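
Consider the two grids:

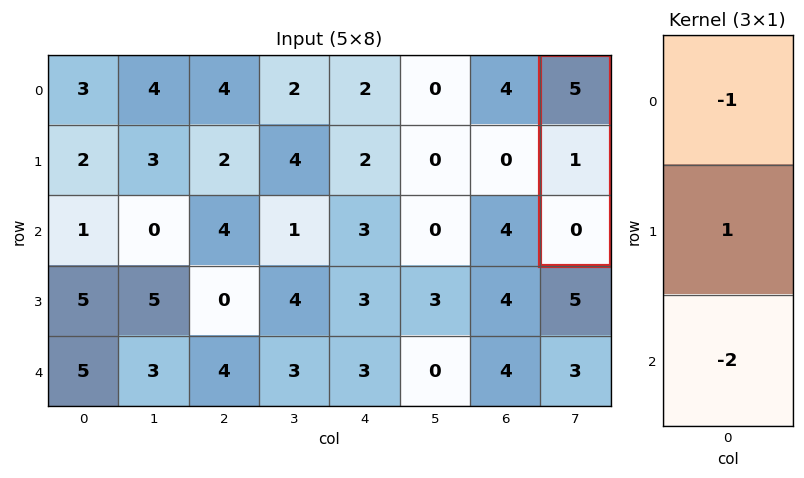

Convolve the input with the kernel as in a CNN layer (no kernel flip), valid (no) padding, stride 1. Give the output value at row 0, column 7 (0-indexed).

The receptive field on the input at this output position is [5 / 1 / 0]. Elementwise product with the kernel and sum: 5·-1 + 1·1 + 0·-2.

-4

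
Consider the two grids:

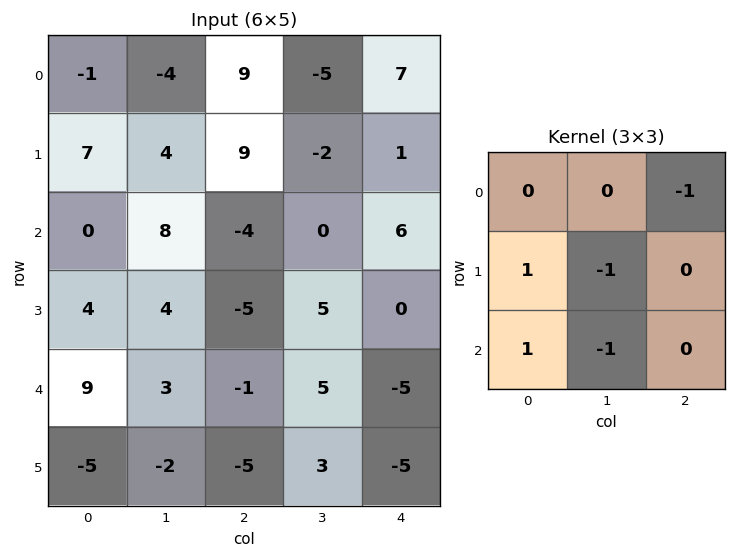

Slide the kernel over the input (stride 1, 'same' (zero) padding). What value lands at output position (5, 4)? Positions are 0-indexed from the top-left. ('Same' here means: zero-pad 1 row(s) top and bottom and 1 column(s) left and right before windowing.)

8

The receptive field on the zero-padded input at this output position is [5 -5 0 / 3 -5 0 / 0 0 0]. Elementwise product with the kernel and sum: 0·-1 + 3·1 + -5·-1 + 0·1 + 0·-1.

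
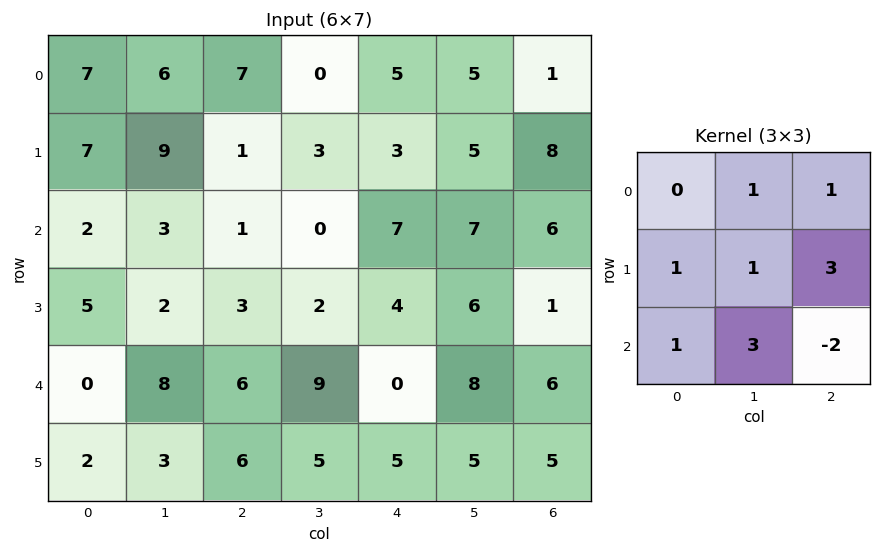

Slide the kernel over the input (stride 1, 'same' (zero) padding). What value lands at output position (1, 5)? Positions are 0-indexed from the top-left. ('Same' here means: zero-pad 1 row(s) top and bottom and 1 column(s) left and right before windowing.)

54

The receptive field on the zero-padded input at this output position is [5 5 1 / 3 5 8 / 7 7 6]. Elementwise product with the kernel and sum: 5·1 + 1·1 + 3·1 + 5·1 + 8·3 + 7·1 + 7·3 + 6·-2.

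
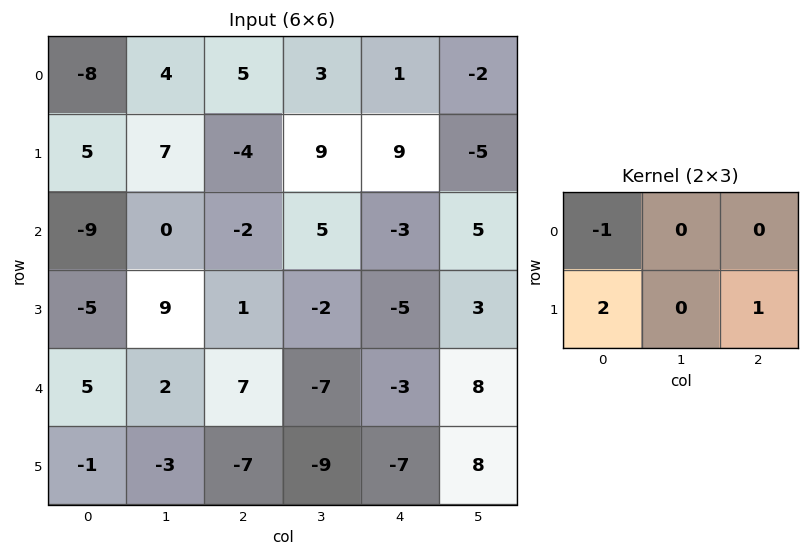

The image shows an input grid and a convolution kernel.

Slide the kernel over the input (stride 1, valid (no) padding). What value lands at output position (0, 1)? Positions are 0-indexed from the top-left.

The receptive field on the input at this output position is [4 5 3 / 7 -4 9]. Elementwise product with the kernel and sum: 4·-1 + 7·2 + 9·1.

19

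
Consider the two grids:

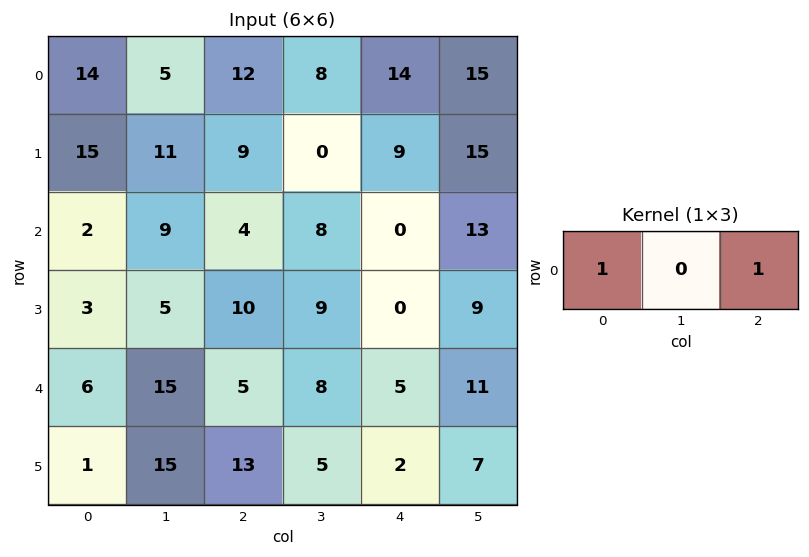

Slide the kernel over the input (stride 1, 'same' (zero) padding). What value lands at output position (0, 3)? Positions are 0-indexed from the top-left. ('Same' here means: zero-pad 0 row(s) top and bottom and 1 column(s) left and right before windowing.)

The receptive field on the zero-padded input at this output position is [12 8 14]. Elementwise product with the kernel and sum: 12·1 + 14·1.

26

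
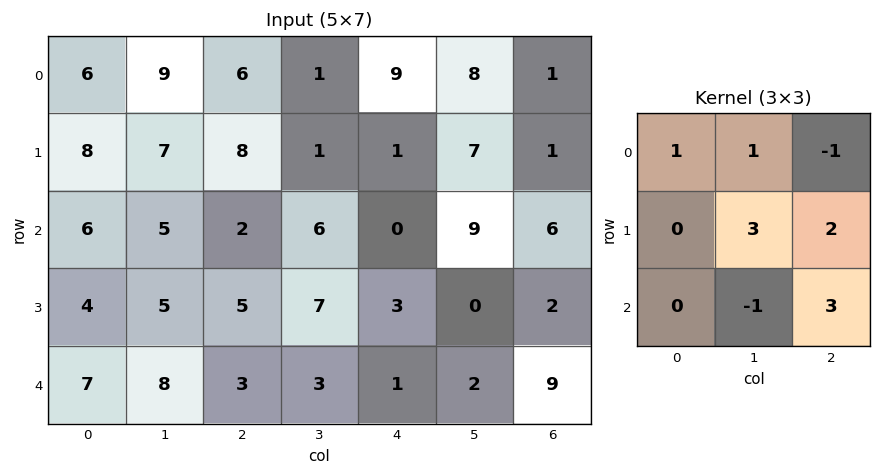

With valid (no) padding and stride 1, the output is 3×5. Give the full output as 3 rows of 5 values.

47 56 -3 46 48
36 48 28 10 52
35 36 35 11 32

Output[0,0]: The receptive field on the input at this output position is [6 9 6 / 8 7 8 / 6 5 2]. Elementwise product with the kernel and sum: 6·1 + 9·1 + 6·-1 + 7·3 + 8·2 + 5·-1 + 2·3.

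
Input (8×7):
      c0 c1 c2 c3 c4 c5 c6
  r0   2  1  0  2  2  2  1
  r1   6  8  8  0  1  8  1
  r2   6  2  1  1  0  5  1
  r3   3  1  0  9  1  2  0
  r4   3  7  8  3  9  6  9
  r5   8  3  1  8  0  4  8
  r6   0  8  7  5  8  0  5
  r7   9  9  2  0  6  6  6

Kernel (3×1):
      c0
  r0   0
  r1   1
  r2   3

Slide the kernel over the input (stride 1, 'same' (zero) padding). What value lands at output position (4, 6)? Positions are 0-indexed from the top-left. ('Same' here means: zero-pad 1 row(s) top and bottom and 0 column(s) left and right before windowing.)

The receptive field on the zero-padded input at this output position is [0 / 9 / 8]. Elementwise product with the kernel and sum: 9·1 + 8·3.

33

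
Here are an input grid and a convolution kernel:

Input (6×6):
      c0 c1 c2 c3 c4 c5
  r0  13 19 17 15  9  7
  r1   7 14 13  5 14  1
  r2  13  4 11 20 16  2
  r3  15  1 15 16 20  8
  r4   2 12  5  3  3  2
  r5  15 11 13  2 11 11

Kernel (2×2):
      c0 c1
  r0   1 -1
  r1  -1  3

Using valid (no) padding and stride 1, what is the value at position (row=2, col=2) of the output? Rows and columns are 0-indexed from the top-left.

24

The receptive field on the input at this output position is [11 20 / 15 16]. Elementwise product with the kernel and sum: 11·1 + 20·-1 + 15·-1 + 16·3.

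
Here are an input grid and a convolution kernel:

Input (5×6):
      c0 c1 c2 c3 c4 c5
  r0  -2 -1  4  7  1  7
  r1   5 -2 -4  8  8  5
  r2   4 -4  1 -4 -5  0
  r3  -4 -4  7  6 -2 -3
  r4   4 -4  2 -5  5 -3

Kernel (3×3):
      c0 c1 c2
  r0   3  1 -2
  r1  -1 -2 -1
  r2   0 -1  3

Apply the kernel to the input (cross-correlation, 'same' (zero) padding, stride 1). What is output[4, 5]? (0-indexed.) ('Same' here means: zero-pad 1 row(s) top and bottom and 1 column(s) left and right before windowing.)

The receptive field on the zero-padded input at this output position is [-2 -3 0 / 5 -3 0 / 0 0 0]. Elementwise product with the kernel and sum: -2·3 + -3·1 + 0·-2 + 5·-1 + -3·-2 + 0·-1 + 0·-1 + 0·3.

-8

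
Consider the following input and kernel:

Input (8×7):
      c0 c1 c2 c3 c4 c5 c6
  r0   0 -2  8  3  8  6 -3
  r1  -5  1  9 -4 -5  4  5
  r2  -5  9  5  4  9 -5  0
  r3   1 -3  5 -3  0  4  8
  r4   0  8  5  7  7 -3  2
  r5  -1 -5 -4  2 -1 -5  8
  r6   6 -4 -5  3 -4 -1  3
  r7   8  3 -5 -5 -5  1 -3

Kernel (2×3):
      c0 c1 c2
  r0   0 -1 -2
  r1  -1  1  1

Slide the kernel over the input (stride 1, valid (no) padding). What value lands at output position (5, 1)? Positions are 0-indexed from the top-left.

2

The receptive field on the input at this output position is [-5 -4 2 / -4 -5 3]. Elementwise product with the kernel and sum: -4·-1 + 2·-2 + -4·-1 + -5·1 + 3·1.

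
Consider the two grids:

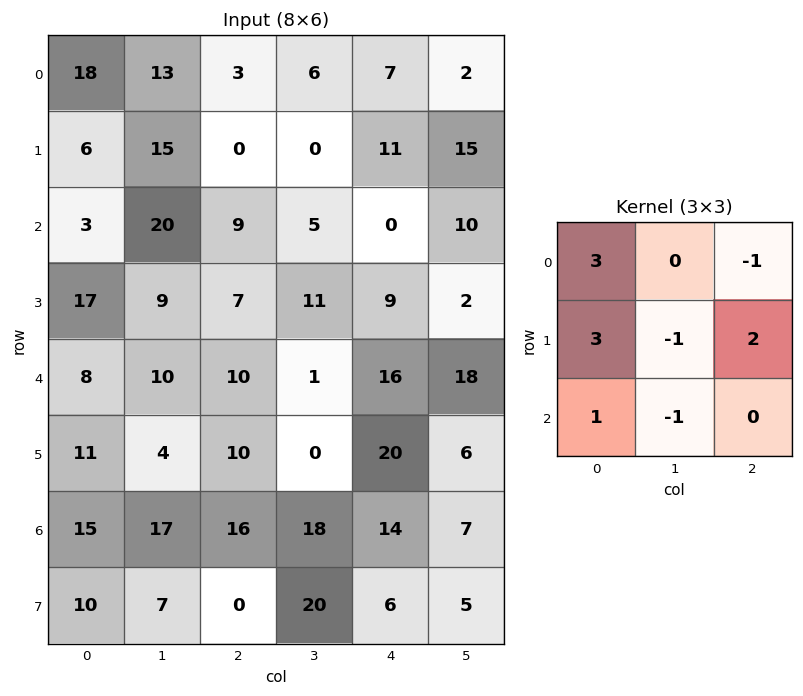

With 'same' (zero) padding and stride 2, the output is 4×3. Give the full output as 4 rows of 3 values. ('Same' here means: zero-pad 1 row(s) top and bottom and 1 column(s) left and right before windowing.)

2 63 4
5 108 22
-8 32 34
5 90 62

Output[0,0]: The receptive field on the zero-padded input at this output position is [0 0 0 / 0 18 13 / 0 6 15]. Elementwise product with the kernel and sum: 0·3 + 0·-1 + 0·3 + 18·-1 + 13·2 + 0·1 + 6·-1.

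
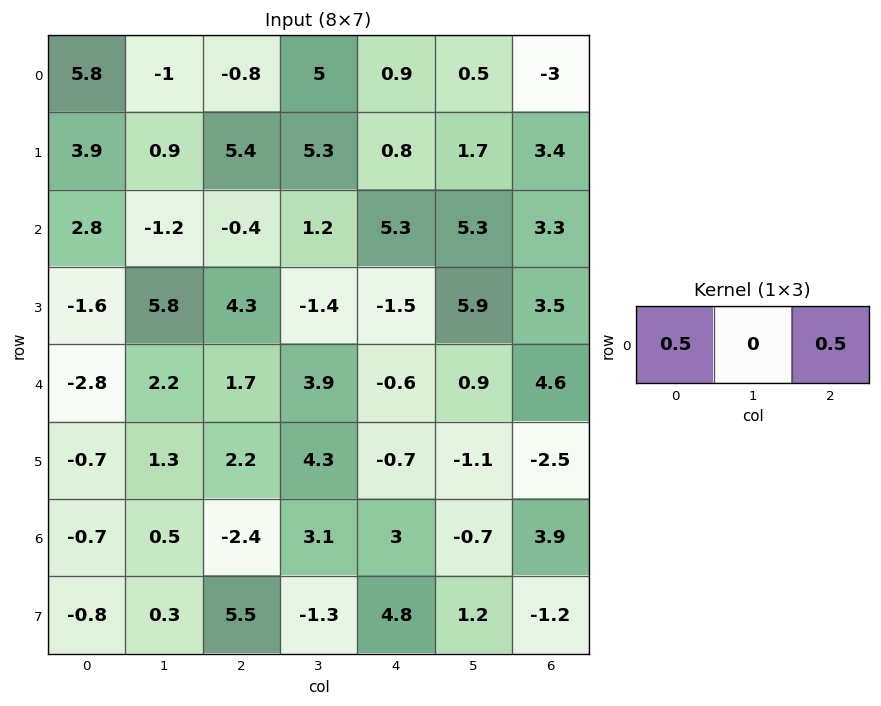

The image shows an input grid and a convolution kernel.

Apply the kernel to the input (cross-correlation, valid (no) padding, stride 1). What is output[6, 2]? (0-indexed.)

The receptive field on the input at this output position is [-2.4 3.1 3]. Elementwise product with the kernel and sum: -2.4·0.5 + 3·0.5.

0.3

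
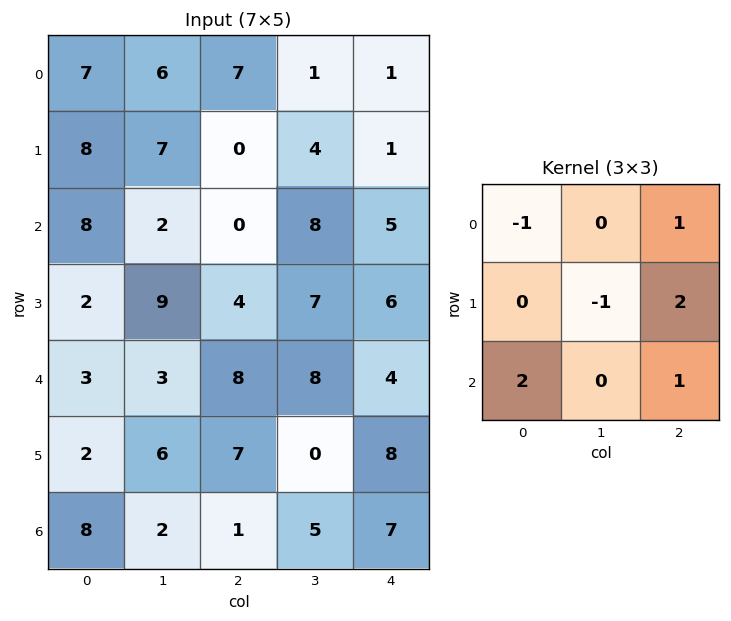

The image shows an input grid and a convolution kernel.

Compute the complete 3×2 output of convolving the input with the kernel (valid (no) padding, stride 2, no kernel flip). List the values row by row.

9 -3
5 30
30 21

Output[0,0]: The receptive field on the input at this output position is [7 6 7 / 8 7 0 / 8 2 0]. Elementwise product with the kernel and sum: 7·-1 + 7·1 + 7·-1 + 0·2 + 8·2 + 0·1.
Output[0,1]: The receptive field on the input at this output position is [7 1 1 / 0 4 1 / 0 8 5]. Elementwise product with the kernel and sum: 7·-1 + 1·1 + 4·-1 + 1·2 + 0·2 + 5·1.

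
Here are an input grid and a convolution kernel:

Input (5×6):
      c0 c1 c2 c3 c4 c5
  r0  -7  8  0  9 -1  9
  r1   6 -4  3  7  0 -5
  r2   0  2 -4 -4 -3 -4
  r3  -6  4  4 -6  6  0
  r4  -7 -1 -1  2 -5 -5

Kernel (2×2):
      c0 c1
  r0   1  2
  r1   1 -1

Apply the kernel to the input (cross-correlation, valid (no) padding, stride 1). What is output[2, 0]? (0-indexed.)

-6

The receptive field on the input at this output position is [0 2 / -6 4]. Elementwise product with the kernel and sum: 0·1 + 2·2 + -6·1 + 4·-1.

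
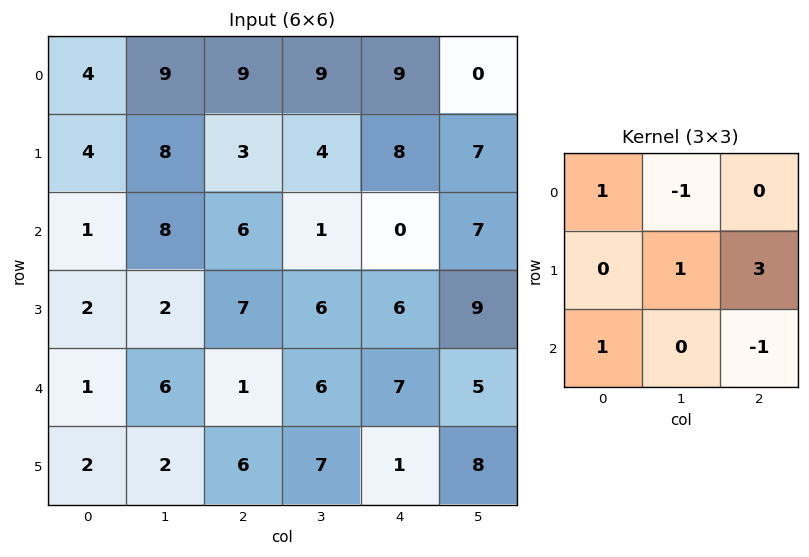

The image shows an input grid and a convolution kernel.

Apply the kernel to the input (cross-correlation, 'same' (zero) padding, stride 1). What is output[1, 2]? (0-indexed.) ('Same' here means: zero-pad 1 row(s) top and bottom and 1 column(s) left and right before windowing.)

The receptive field on the zero-padded input at this output position is [9 9 9 / 8 3 4 / 8 6 1]. Elementwise product with the kernel and sum: 9·1 + 9·-1 + 3·1 + 4·3 + 8·1 + 1·-1.

22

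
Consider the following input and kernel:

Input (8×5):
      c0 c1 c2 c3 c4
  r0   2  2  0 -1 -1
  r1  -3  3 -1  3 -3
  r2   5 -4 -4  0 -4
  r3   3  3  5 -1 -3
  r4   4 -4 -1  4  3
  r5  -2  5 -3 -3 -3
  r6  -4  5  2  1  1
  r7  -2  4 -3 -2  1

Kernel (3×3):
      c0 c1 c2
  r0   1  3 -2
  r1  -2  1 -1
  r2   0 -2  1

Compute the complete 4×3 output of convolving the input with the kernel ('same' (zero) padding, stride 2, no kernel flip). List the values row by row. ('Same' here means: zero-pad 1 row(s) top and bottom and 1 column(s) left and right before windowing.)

Output[0,0]: The receptive field on the zero-padded input at this output position is [0 0 0 / 0 2 2 / 0 -3 3]. Elementwise product with the kernel and sum: 0·1 + 0·3 + 0·-2 + 0·-2 + 2·1 + 2·-1 + -3·-2 + 3·1.

9 2 7
-9 -13 -4
20 26 -9
-17 -3 -15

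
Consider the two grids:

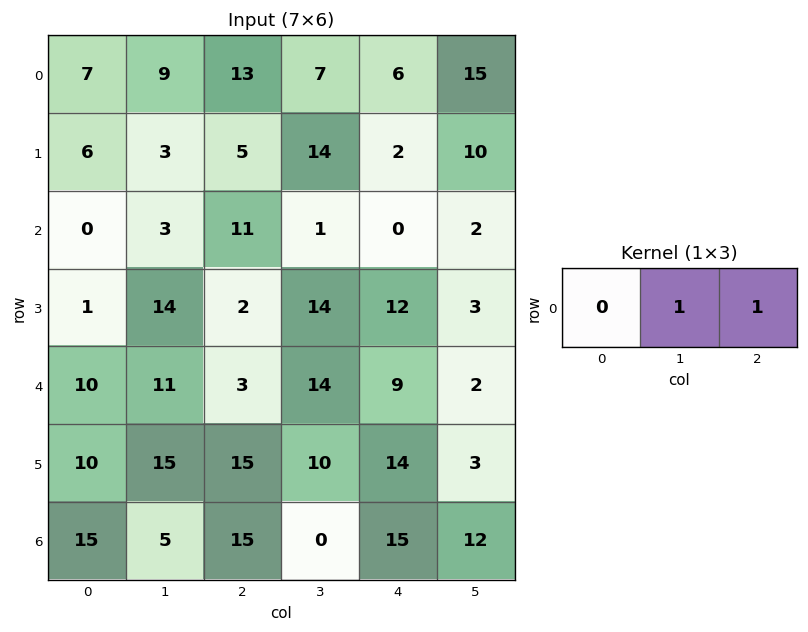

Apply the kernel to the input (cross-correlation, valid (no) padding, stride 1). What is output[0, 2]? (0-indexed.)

13

The receptive field on the input at this output position is [13 7 6]. Elementwise product with the kernel and sum: 7·1 + 6·1.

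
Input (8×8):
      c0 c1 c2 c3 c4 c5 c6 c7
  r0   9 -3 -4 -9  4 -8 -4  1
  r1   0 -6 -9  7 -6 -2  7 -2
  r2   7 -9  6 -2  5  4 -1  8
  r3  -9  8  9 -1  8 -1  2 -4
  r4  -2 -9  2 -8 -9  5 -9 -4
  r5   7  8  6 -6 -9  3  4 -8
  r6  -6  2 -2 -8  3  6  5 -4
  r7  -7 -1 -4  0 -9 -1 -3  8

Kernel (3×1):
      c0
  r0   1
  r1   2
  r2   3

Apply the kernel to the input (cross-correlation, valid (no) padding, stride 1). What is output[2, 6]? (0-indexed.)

The receptive field on the input at this output position is [-1 / 2 / -9]. Elementwise product with the kernel and sum: -1·1 + 2·2 + -9·3.

-24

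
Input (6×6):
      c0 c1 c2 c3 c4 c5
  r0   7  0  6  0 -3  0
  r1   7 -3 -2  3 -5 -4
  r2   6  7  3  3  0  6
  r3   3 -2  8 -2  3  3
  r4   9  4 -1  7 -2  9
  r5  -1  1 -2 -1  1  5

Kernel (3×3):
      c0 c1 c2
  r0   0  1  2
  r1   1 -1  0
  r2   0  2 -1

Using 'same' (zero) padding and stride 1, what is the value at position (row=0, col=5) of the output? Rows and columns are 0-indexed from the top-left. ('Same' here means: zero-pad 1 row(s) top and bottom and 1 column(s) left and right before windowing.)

-11

The receptive field on the zero-padded input at this output position is [0 0 0 / -3 0 0 / -5 -4 0]. Elementwise product with the kernel and sum: 0·1 + 0·2 + -3·1 + 0·-1 + -4·2 + 0·-1.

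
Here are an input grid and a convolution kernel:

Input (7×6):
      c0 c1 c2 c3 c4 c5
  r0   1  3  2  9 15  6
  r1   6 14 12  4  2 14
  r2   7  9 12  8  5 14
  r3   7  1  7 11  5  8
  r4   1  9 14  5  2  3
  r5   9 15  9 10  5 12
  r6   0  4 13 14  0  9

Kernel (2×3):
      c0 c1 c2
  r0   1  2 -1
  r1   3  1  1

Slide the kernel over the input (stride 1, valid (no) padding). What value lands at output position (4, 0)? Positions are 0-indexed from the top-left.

56

The receptive field on the input at this output position is [1 9 14 / 9 15 9]. Elementwise product with the kernel and sum: 1·1 + 9·2 + 14·-1 + 9·3 + 15·1 + 9·1.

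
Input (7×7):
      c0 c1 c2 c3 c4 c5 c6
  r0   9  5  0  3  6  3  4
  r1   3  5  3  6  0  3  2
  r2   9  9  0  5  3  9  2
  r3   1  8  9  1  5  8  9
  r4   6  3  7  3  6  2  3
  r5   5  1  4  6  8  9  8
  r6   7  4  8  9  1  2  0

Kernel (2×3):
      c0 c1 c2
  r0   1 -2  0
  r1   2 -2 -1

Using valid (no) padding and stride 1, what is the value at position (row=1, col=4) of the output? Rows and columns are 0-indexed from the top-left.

The receptive field on the input at this output position is [0 3 2 / 3 9 2]. Elementwise product with the kernel and sum: 0·1 + 3·-2 + 3·2 + 9·-2 + 2·-1.

-20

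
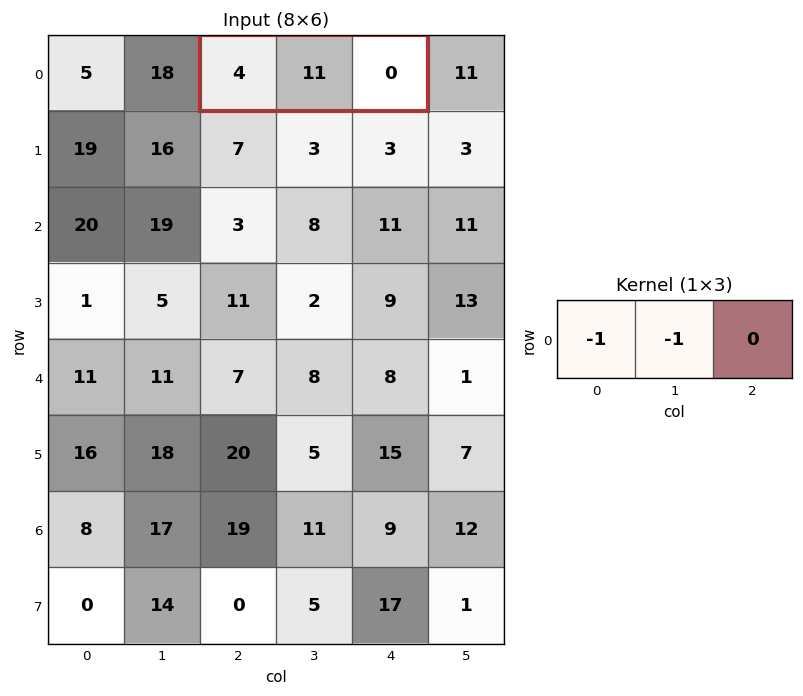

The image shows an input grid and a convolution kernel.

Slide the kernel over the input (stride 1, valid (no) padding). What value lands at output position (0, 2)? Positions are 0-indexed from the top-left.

-15

The receptive field on the input at this output position is [4 11 0]. Elementwise product with the kernel and sum: 4·-1 + 11·-1.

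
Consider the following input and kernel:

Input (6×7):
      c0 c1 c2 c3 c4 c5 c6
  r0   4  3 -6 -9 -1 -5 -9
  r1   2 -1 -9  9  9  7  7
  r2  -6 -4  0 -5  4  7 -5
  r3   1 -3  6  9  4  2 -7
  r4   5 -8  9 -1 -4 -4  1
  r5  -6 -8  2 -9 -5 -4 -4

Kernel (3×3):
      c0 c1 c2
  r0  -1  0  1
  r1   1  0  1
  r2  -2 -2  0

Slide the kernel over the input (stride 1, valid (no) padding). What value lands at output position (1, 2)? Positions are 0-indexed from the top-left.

The receptive field on the input at this output position is [-9 9 9 / 0 -5 4 / 6 9 4]. Elementwise product with the kernel and sum: -9·-1 + 9·1 + 0·1 + 4·1 + 6·-2 + 9·-2.

-8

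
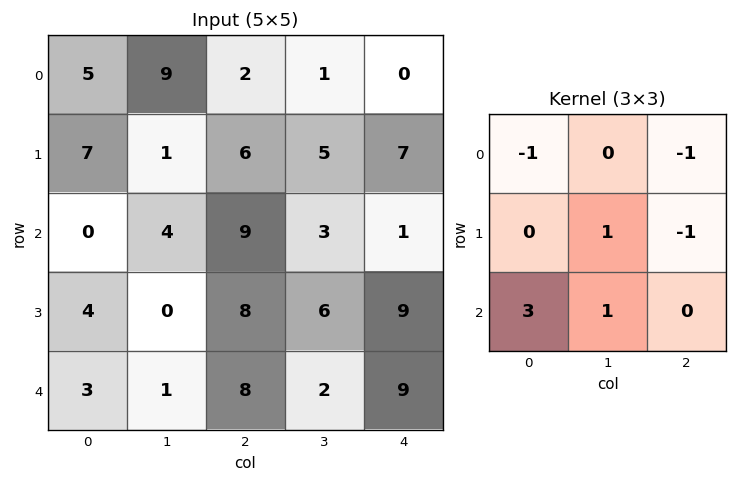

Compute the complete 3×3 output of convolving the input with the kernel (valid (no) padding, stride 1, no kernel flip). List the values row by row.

-8 12 26
-6 8 19
-7 6 13

Output[0,0]: The receptive field on the input at this output position is [5 9 2 / 7 1 6 / 0 4 9]. Elementwise product with the kernel and sum: 5·-1 + 2·-1 + 1·1 + 6·-1 + 0·3 + 4·1.
Output[0,1]: The receptive field on the input at this output position is [9 2 1 / 1 6 5 / 4 9 3]. Elementwise product with the kernel and sum: 9·-1 + 1·-1 + 6·1 + 5·-1 + 4·3 + 9·1.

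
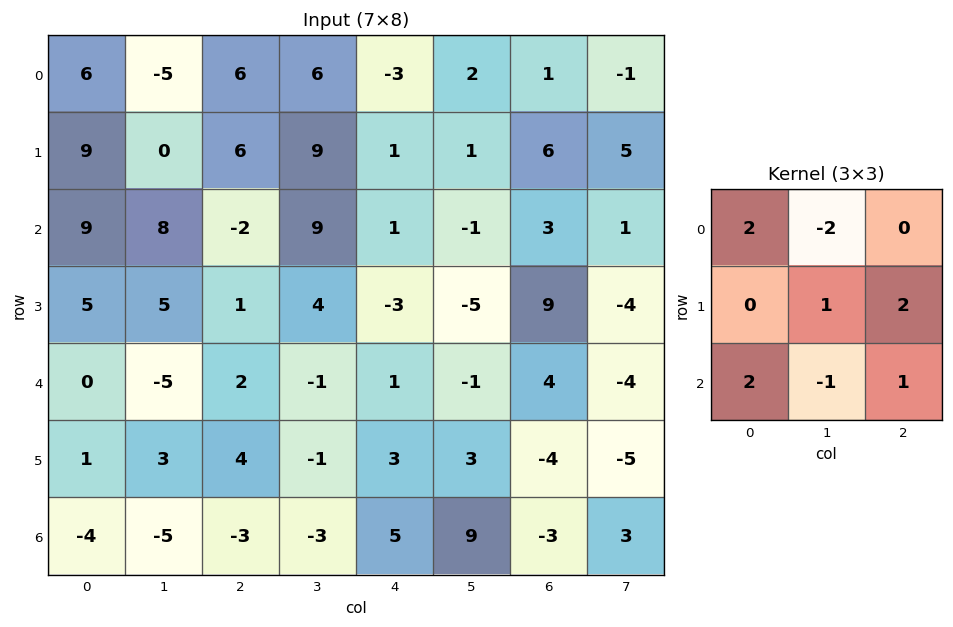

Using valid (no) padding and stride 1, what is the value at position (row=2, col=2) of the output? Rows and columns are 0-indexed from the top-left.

-18

The receptive field on the input at this output position is [-2 9 1 / 1 4 -3 / 2 -1 1]. Elementwise product with the kernel and sum: -2·2 + 9·-2 + 4·1 + -3·2 + 2·2 + -1·-1 + 1·1.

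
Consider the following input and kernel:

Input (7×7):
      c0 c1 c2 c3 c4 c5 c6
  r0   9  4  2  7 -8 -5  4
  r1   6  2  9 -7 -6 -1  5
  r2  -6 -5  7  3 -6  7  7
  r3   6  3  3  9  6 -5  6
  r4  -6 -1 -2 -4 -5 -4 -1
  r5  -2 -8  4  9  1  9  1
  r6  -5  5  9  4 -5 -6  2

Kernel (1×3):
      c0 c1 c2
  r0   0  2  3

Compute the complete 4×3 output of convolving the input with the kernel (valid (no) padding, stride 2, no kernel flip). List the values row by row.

Output[0,0]: The receptive field on the input at this output position is [9 4 2]. Elementwise product with the kernel and sum: 4·2 + 2·3.
Output[0,1]: The receptive field on the input at this output position is [2 7 -8]. Elementwise product with the kernel and sum: 7·2 + -8·3.

14 -10 2
11 -12 35
-8 -23 -11
37 -7 -6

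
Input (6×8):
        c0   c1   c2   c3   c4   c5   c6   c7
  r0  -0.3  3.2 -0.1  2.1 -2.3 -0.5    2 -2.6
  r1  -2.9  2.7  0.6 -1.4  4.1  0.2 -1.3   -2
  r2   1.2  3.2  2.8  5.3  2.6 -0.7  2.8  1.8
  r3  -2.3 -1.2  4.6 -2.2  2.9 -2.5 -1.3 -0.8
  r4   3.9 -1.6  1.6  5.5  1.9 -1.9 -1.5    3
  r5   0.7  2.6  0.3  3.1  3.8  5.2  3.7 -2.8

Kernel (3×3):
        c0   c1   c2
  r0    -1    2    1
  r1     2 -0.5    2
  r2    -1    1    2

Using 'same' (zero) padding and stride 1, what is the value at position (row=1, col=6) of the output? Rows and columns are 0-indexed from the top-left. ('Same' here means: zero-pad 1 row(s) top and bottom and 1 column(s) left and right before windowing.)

The receptive field on the zero-padded input at this output position is [-0.5 2 -2.6 / 0.2 -1.3 -2 / -0.7 2.8 1.8]. Elementwise product with the kernel and sum: -0.5·-1 + 2·2 + -2.6·1 + 0.2·2 + -1.3·-0.5 + -2·2 + -0.7·-1 + 2.8·1 + 1.8·2.

6.05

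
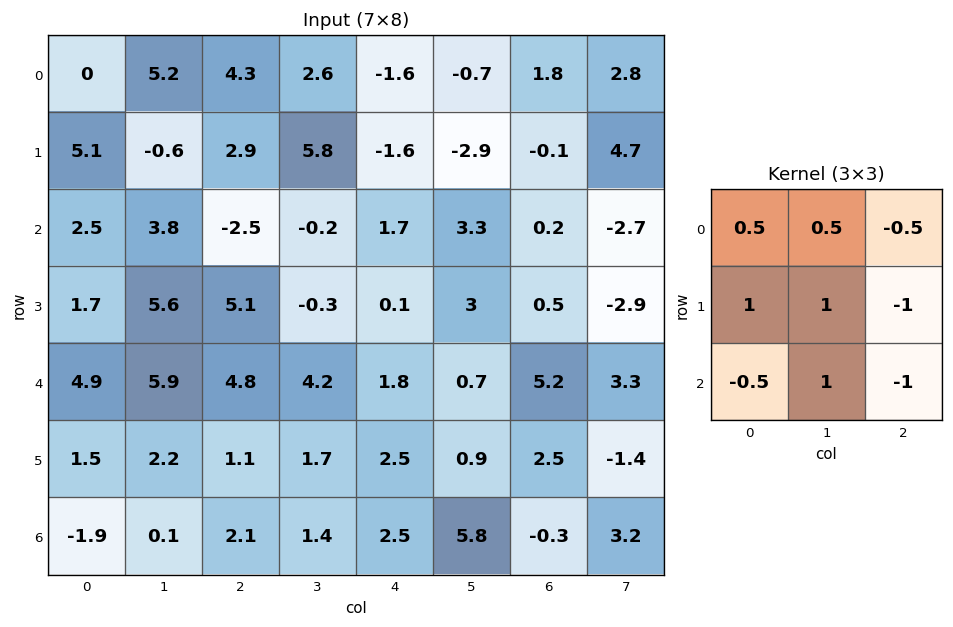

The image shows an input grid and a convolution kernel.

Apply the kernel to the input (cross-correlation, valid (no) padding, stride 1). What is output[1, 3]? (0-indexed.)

The receptive field on the input at this output position is [5.8 -1.6 -2.9 / -0.2 1.7 3.3 / -0.3 0.1 3]. Elementwise product with the kernel and sum: 5.8·0.5 + -1.6·0.5 + -2.9·-0.5 + -0.2·1 + 1.7·1 + 3.3·-1 + -0.3·-0.5 + 0.1·1 + 3·-1.

-1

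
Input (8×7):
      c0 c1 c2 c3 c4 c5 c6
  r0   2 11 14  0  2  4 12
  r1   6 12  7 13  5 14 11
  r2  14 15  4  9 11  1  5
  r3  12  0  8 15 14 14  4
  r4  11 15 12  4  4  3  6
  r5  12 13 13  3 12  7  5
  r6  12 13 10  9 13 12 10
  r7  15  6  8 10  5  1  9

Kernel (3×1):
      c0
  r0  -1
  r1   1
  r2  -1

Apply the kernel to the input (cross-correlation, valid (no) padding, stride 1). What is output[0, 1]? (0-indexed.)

The receptive field on the input at this output position is [11 / 12 / 15]. Elementwise product with the kernel and sum: 11·-1 + 12·1 + 15·-1.

-14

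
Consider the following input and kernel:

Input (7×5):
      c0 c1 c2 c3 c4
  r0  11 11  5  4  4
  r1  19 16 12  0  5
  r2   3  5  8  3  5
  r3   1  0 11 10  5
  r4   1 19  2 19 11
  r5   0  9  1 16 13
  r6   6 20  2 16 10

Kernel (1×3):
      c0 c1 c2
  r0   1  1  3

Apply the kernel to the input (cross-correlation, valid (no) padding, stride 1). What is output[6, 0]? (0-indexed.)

The receptive field on the input at this output position is [6 20 2]. Elementwise product with the kernel and sum: 6·1 + 20·1 + 2·3.

32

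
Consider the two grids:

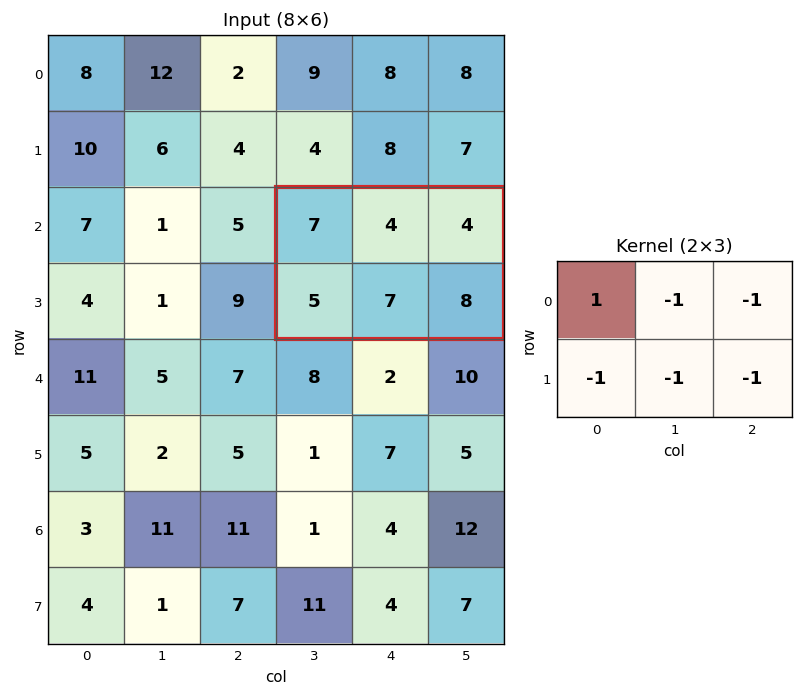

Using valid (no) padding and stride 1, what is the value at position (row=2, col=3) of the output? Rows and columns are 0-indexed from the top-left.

The receptive field on the input at this output position is [7 4 4 / 5 7 8]. Elementwise product with the kernel and sum: 7·1 + 4·-1 + 4·-1 + 5·-1 + 7·-1 + 8·-1.

-21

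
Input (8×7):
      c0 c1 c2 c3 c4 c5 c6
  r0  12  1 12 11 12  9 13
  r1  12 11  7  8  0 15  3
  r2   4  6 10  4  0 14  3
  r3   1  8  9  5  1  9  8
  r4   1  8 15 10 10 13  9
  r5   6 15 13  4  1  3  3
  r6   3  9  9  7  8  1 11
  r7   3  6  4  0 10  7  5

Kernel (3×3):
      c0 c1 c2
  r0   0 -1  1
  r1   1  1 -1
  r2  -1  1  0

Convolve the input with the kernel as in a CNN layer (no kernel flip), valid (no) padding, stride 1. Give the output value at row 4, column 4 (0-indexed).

-10

The receptive field on the input at this output position is [10 13 9 / 1 3 3 / 8 1 11]. Elementwise product with the kernel and sum: 13·-1 + 9·1 + 1·1 + 3·1 + 3·-1 + 8·-1 + 1·1.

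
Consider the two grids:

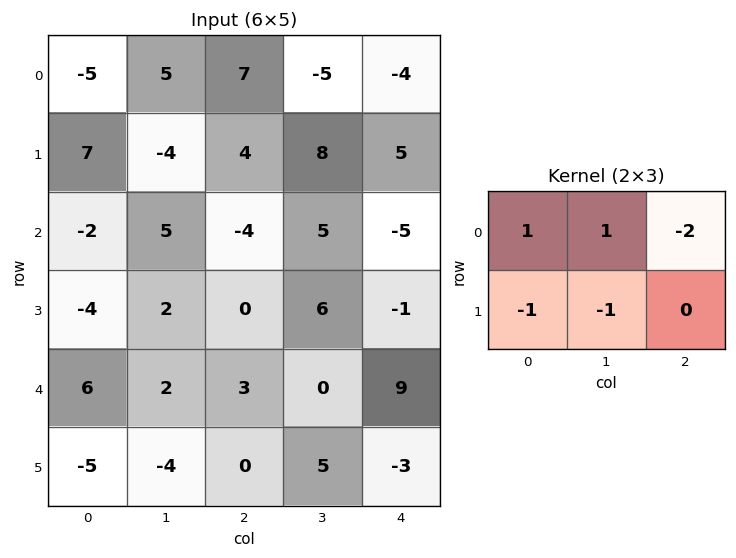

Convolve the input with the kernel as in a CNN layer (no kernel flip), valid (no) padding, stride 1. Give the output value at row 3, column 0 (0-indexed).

-10

The receptive field on the input at this output position is [-4 2 0 / 6 2 3]. Elementwise product with the kernel and sum: -4·1 + 2·1 + 0·-2 + 6·-1 + 2·-1.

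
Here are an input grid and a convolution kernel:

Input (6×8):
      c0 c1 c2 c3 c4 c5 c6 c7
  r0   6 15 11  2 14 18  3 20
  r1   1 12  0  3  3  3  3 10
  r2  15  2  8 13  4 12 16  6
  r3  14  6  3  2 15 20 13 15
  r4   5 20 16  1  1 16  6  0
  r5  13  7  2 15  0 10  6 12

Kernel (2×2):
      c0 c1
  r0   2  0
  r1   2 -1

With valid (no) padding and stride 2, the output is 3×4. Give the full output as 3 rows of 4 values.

2 19 31 2
52 20 18 43
29 21 -8 12

Output[0,0]: The receptive field on the input at this output position is [6 15 / 1 12]. Elementwise product with the kernel and sum: 6·2 + 1·2 + 12·-1.
Output[0,1]: The receptive field on the input at this output position is [11 2 / 0 3]. Elementwise product with the kernel and sum: 11·2 + 0·2 + 3·-1.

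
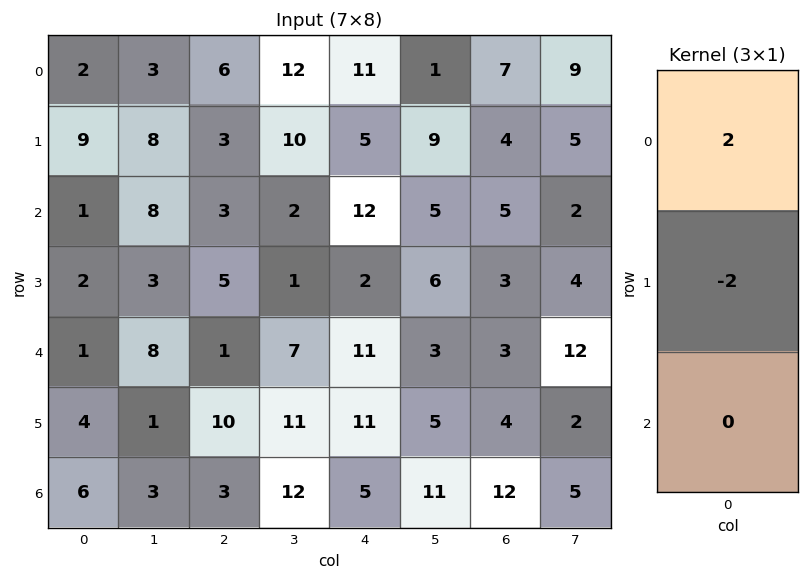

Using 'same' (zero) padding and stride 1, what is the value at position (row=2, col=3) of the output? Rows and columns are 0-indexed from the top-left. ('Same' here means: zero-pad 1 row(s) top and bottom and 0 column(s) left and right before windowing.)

The receptive field on the zero-padded input at this output position is [10 / 2 / 1]. Elementwise product with the kernel and sum: 10·2 + 2·-2.

16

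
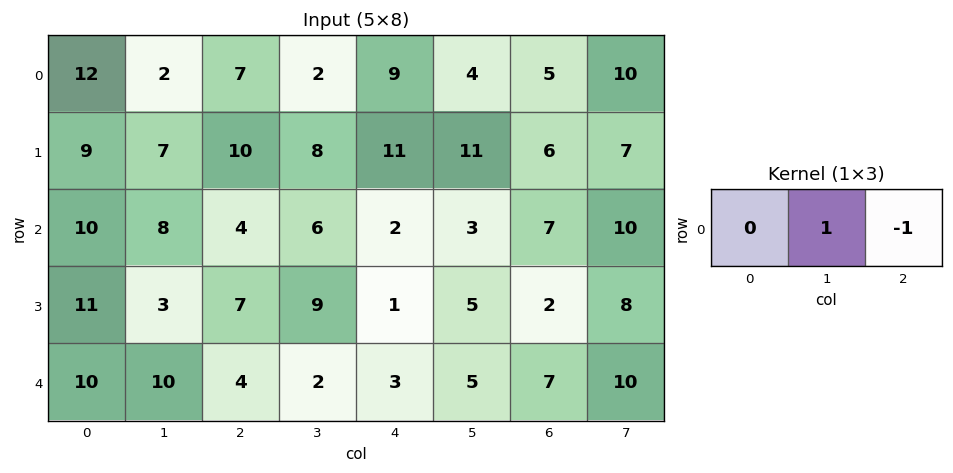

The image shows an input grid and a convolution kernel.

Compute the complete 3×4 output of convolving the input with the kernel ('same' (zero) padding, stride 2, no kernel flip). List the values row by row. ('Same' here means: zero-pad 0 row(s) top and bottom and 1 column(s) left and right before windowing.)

10 5 5 -5
2 -2 -1 -3
0 2 -2 -3

Output[0,0]: The receptive field on the zero-padded input at this output position is [0 12 2]. Elementwise product with the kernel and sum: 12·1 + 2·-1.
Output[0,1]: The receptive field on the zero-padded input at this output position is [2 7 2]. Elementwise product with the kernel and sum: 7·1 + 2·-1.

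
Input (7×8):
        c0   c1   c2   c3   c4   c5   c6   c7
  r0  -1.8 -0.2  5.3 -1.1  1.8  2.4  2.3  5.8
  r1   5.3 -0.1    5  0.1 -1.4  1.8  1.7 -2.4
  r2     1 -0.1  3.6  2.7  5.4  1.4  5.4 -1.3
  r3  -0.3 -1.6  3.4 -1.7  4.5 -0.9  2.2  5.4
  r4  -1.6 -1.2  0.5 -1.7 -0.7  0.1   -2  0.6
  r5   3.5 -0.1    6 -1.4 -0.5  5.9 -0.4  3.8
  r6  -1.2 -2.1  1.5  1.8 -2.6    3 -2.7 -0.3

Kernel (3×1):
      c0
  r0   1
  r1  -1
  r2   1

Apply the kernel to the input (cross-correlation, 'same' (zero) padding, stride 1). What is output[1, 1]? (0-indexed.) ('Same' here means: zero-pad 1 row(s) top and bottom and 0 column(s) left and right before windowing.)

-0.2

The receptive field on the zero-padded input at this output position is [-0.2 / -0.1 / -0.1]. Elementwise product with the kernel and sum: -0.2·1 + -0.1·-1 + -0.1·1.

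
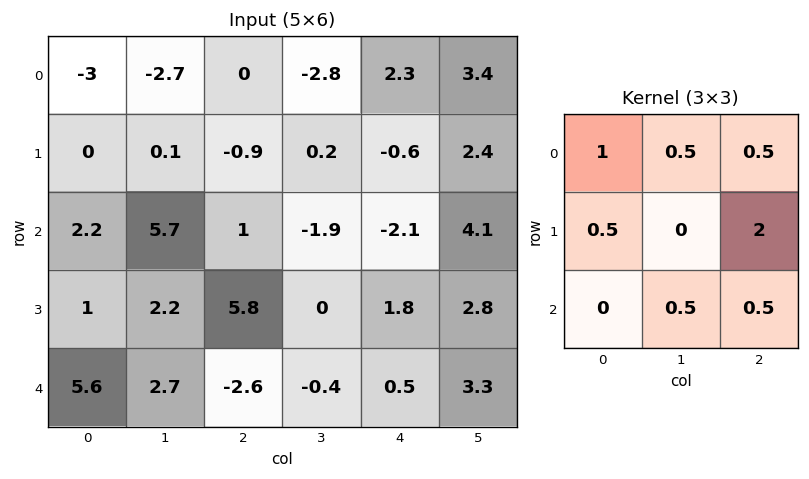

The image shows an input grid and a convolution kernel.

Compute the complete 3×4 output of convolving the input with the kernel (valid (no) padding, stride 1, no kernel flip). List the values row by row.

Output[0,0]: The receptive field on the input at this output position is [-3 -2.7 0 / 0 0.1 -0.9 / 2.2 5.7 1]. Elementwise product with the kernel and sum: -3·1 + -2.7·0.5 + 0·0.5 + 0·0.5 + -0.9·2 + 5.7·0.5 + 1·0.5.
Output[0,1]: The receptive field on the input at this output position is [-2.7 0 -2.8 / 0.1 -0.9 0.2 / 5.7 1 -1.9]. Elementwise product with the kernel and sum: -2.7·1 + 0·0.5 + -2.8·0.5 + 0.1·0.5 + 0.2·2 + 1·0.5 + -1.9·0.5.

-2.8 -4.1 -3.9 5.95
6.7 1.7 -3.9 10.65
17.7 4.85 5.55 6.6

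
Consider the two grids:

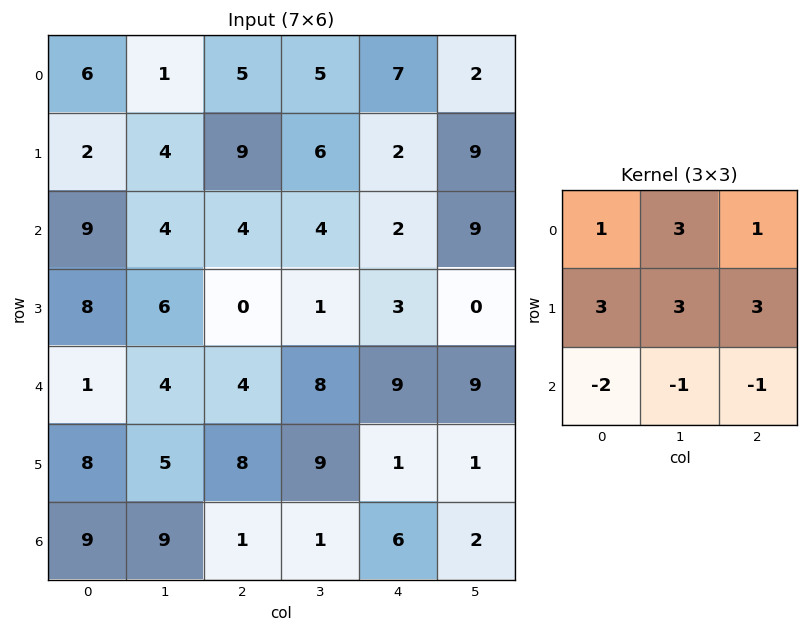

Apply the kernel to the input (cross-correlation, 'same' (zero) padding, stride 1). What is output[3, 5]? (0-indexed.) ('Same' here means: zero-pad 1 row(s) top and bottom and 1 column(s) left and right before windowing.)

11

The receptive field on the zero-padded input at this output position is [2 9 0 / 3 0 0 / 9 9 0]. Elementwise product with the kernel and sum: 2·1 + 9·3 + 0·1 + 3·3 + 0·3 + 0·3 + 9·-2 + 9·-1 + 0·-1.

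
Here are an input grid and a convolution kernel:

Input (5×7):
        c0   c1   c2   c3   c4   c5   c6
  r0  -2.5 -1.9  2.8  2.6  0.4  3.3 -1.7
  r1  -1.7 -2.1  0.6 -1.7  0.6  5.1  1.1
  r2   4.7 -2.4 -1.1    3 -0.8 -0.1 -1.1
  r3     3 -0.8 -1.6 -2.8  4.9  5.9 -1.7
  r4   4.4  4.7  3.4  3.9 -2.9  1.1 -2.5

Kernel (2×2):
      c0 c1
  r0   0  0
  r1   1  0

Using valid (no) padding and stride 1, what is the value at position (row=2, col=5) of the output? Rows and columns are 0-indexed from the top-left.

The receptive field on the input at this output position is [-0.1 -1.1 / 5.9 -1.7]. Elementwise product with the kernel and sum: 5.9·1.

5.9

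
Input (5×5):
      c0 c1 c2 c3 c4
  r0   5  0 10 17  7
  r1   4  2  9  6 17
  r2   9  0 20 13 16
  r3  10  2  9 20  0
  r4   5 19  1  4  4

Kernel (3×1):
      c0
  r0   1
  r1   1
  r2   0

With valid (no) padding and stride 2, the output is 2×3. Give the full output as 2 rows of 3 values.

9 19 24
19 29 16

Output[0,0]: The receptive field on the input at this output position is [5 / 4 / 9]. Elementwise product with the kernel and sum: 5·1 + 4·1.
Output[0,1]: The receptive field on the input at this output position is [10 / 9 / 20]. Elementwise product with the kernel and sum: 10·1 + 9·1.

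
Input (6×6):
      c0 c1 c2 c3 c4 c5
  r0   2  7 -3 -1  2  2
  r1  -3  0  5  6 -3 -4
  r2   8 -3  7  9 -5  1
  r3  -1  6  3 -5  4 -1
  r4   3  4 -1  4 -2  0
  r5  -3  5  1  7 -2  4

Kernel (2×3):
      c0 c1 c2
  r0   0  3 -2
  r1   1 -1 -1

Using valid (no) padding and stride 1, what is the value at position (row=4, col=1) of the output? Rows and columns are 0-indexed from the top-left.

The receptive field on the input at this output position is [4 -1 4 / 5 1 7]. Elementwise product with the kernel and sum: -1·3 + 4·-2 + 5·1 + 1·-1 + 7·-1.

-14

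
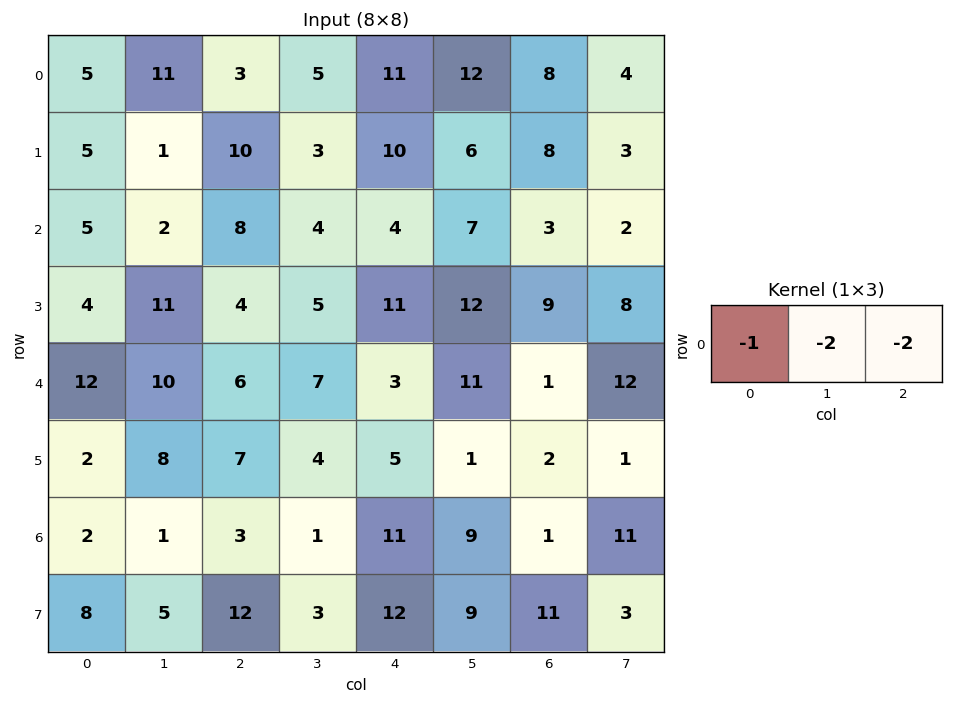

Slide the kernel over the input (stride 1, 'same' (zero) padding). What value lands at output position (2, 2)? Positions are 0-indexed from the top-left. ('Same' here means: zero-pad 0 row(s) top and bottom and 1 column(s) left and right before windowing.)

-26

The receptive field on the zero-padded input at this output position is [2 8 4]. Elementwise product with the kernel and sum: 2·-1 + 8·-2 + 4·-2.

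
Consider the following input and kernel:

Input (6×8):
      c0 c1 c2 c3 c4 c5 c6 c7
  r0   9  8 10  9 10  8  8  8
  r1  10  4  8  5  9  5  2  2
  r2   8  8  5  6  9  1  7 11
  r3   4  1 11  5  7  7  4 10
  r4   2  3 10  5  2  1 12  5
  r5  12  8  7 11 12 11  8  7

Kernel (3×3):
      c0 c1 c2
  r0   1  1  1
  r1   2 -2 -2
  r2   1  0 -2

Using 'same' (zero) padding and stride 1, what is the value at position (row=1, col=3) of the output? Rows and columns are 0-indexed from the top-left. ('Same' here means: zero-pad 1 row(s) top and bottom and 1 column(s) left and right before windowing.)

4

The receptive field on the zero-padded input at this output position is [10 9 10 / 8 5 9 / 5 6 9]. Elementwise product with the kernel and sum: 10·1 + 9·1 + 10·1 + 8·2 + 5·-2 + 9·-2 + 5·1 + 9·-2.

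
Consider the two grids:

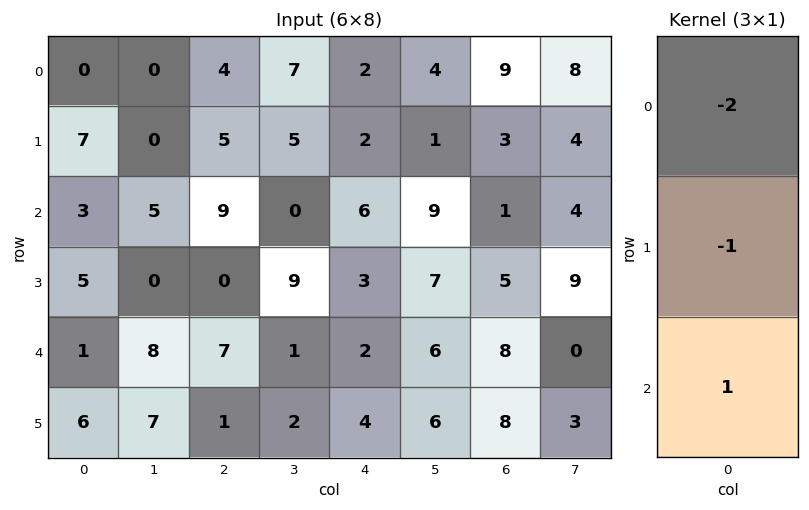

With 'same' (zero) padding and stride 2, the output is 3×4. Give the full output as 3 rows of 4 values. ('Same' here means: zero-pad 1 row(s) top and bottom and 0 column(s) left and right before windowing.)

7 1 0 -6
-12 -19 -7 -2
-5 -6 -4 -10

Output[0,0]: The receptive field on the zero-padded input at this output position is [0 / 0 / 7]. Elementwise product with the kernel and sum: 0·-2 + 0·-1 + 7·1.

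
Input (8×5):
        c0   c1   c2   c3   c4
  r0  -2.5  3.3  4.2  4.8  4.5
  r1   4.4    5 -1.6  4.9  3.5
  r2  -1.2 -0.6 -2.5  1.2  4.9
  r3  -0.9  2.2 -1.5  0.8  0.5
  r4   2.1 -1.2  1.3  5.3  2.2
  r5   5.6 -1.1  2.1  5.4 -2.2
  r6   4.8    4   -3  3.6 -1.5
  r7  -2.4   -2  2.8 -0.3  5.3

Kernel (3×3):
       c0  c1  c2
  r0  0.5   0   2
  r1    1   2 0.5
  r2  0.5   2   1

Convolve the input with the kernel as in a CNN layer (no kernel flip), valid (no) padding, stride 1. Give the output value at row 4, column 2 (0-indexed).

The receptive field on the input at this output position is [1.3 5.3 2.2 / 2.1 5.4 -2.2 / -3 3.6 -1.5]. Elementwise product with the kernel and sum: 1.3·0.5 + 2.2·2 + 2.1·1 + 5.4·2 + -2.2·0.5 + -3·0.5 + 3.6·2 + -1.5·1.

21.05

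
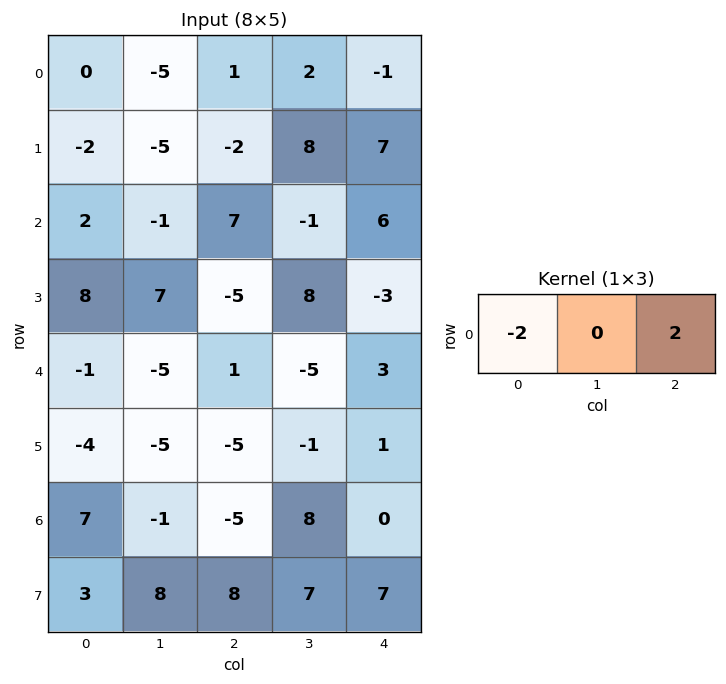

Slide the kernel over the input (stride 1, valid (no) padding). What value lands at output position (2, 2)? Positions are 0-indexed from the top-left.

The receptive field on the input at this output position is [7 -1 6]. Elementwise product with the kernel and sum: 7·-2 + 6·2.

-2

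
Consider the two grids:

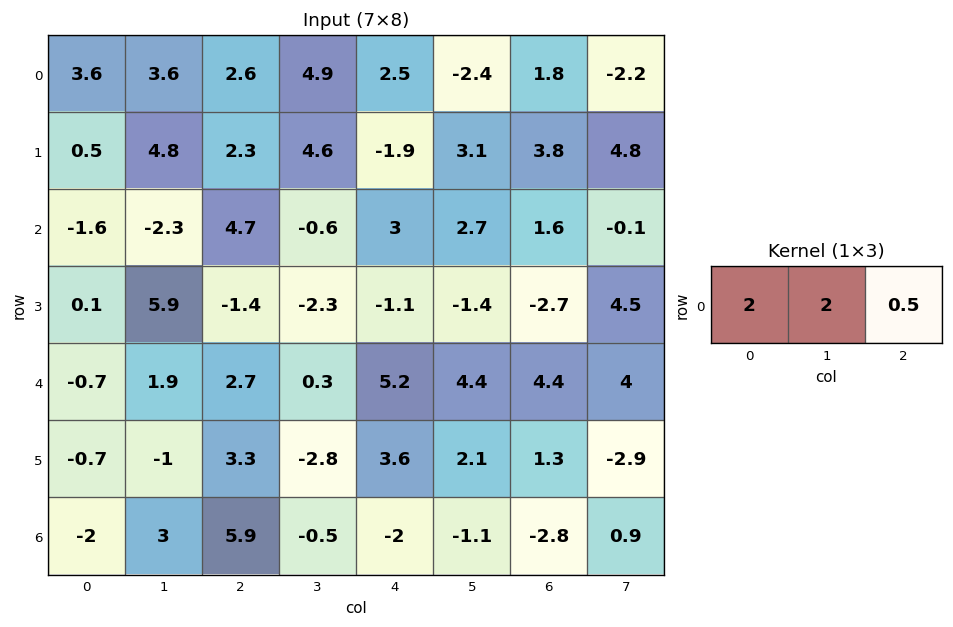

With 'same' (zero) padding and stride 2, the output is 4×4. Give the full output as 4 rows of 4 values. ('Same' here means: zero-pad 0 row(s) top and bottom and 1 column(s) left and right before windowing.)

Output[0,0]: The receptive field on the zero-padded input at this output position is [0 3.6 3.6]. Elementwise product with the kernel and sum: 0·2 + 3.6·2 + 3.6·0.5.
Output[0,1]: The receptive field on the zero-padded input at this output position is [3.6 2.6 4.9]. Elementwise product with the kernel and sum: 3.6·2 + 2.6·2 + 4.9·0.5.

9 14.85 13.6 -2.3
-4.35 4.5 6.15 8.55
-0.45 9.35 13.2 19.6
-2.5 17.55 -5.55 -7.35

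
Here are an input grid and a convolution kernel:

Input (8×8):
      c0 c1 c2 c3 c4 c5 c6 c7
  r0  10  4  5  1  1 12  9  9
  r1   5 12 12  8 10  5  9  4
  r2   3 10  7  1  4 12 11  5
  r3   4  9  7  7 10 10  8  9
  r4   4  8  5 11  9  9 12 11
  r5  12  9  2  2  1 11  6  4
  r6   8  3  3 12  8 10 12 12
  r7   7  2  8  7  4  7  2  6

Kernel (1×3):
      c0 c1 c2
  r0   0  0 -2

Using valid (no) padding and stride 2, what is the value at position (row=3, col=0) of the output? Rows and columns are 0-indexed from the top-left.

-6

The receptive field on the input at this output position is [8 3 3]. Elementwise product with the kernel and sum: 3·-2.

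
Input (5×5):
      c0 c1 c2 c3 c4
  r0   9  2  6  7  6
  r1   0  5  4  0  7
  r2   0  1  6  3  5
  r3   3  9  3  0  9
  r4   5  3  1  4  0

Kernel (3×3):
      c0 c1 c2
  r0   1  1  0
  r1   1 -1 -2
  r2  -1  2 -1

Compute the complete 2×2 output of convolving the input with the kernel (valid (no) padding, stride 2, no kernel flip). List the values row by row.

-6 -2
-11 1

Output[0,0]: The receptive field on the input at this output position is [9 2 6 / 0 5 4 / 0 1 6]. Elementwise product with the kernel and sum: 9·1 + 2·1 + 0·1 + 5·-1 + 4·-2 + 0·-1 + 1·2 + 6·-1.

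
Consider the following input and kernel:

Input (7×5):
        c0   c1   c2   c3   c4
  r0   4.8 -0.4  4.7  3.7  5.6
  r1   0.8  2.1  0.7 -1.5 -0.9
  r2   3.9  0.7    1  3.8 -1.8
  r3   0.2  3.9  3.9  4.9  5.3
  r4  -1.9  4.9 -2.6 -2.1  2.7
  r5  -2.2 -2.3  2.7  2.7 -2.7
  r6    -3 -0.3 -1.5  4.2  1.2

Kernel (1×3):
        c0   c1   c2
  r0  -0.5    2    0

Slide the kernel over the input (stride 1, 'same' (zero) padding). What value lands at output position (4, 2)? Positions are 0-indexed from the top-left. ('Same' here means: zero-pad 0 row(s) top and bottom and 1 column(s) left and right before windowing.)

-7.65

The receptive field on the zero-padded input at this output position is [4.9 -2.6 -2.1]. Elementwise product with the kernel and sum: 4.9·-0.5 + -2.6·2.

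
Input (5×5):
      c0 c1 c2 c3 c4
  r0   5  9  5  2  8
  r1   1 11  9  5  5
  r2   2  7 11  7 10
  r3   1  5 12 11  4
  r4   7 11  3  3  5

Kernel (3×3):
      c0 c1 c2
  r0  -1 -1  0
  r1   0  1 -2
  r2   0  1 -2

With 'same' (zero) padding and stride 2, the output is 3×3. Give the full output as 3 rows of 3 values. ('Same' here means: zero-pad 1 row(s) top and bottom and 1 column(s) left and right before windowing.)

-34 0 13
-22 -33 4
-16 -20 -10

Output[0,0]: The receptive field on the zero-padded input at this output position is [0 0 0 / 0 5 9 / 0 1 11]. Elementwise product with the kernel and sum: 0·-1 + 0·-1 + 5·1 + 9·-2 + 1·1 + 11·-2.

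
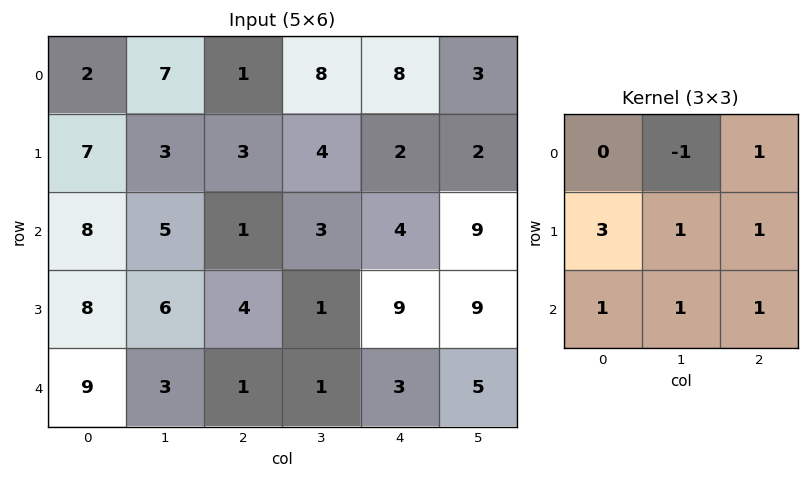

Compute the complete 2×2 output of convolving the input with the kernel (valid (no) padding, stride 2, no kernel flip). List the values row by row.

35 23
43 28

Output[0,0]: The receptive field on the input at this output position is [2 7 1 / 7 3 3 / 8 5 1]. Elementwise product with the kernel and sum: 7·-1 + 1·1 + 7·3 + 3·1 + 3·1 + 8·1 + 5·1 + 1·1.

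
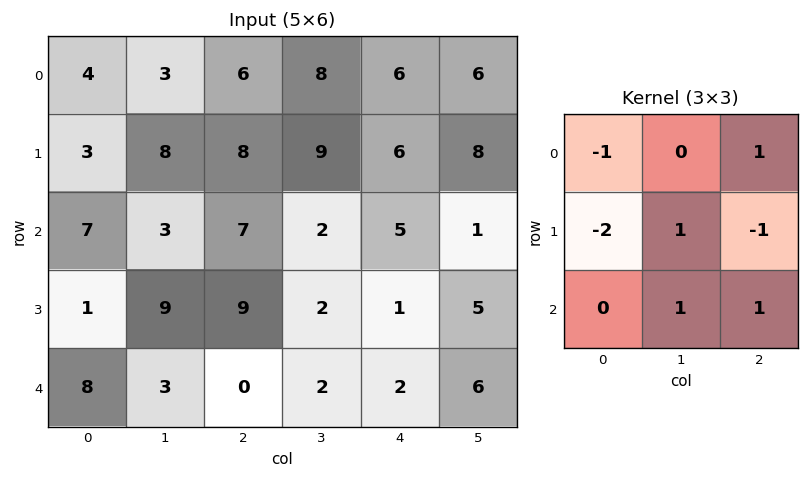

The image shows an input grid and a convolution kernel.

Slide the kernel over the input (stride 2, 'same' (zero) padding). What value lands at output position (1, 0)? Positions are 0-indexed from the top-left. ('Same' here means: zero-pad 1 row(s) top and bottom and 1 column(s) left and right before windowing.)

The receptive field on the zero-padded input at this output position is [0 3 8 / 0 7 3 / 0 1 9]. Elementwise product with the kernel and sum: 0·-1 + 8·1 + 0·-2 + 7·1 + 3·-1 + 1·1 + 9·1.

22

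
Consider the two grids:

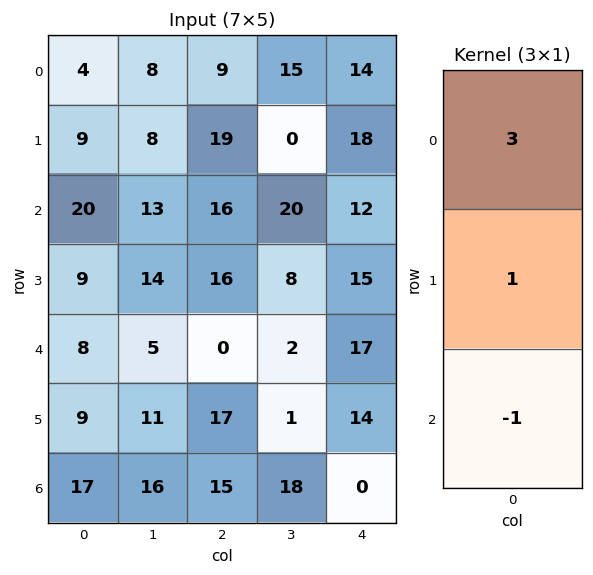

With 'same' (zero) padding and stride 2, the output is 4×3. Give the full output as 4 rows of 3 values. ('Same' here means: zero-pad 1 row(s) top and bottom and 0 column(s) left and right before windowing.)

Output[0,0]: The receptive field on the zero-padded input at this output position is [0 / 4 / 9]. Elementwise product with the kernel and sum: 0·3 + 4·1 + 9·-1.

-5 -10 -4
38 57 51
26 31 48
44 66 42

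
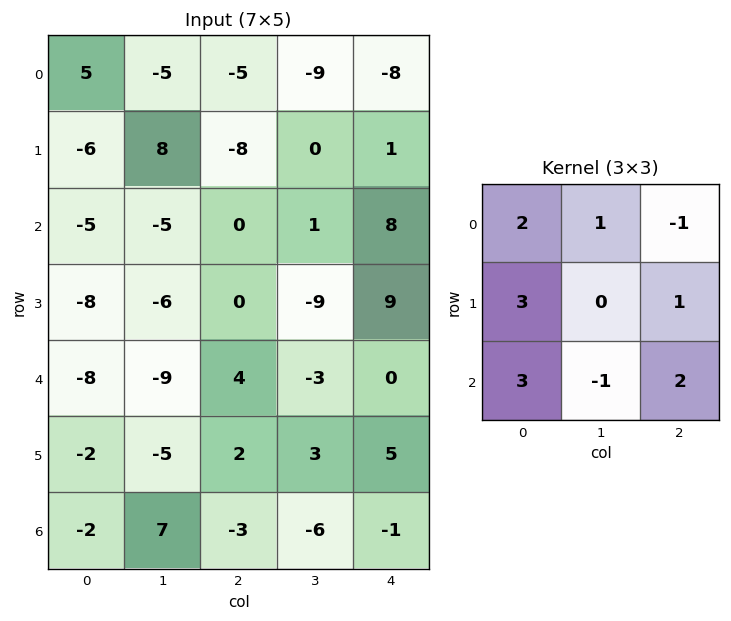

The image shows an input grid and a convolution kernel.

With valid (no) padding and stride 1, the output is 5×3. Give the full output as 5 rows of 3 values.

-26 5 -19
-29 -42 18
-46 -75 17
-39 -44 7
-52 -11 11

Output[0,0]: The receptive field on the input at this output position is [5 -5 -5 / -6 8 -8 / -5 -5 0]. Elementwise product with the kernel and sum: 5·2 + -5·1 + -5·-1 + -6·3 + -8·1 + -5·3 + -5·-1 + 0·2.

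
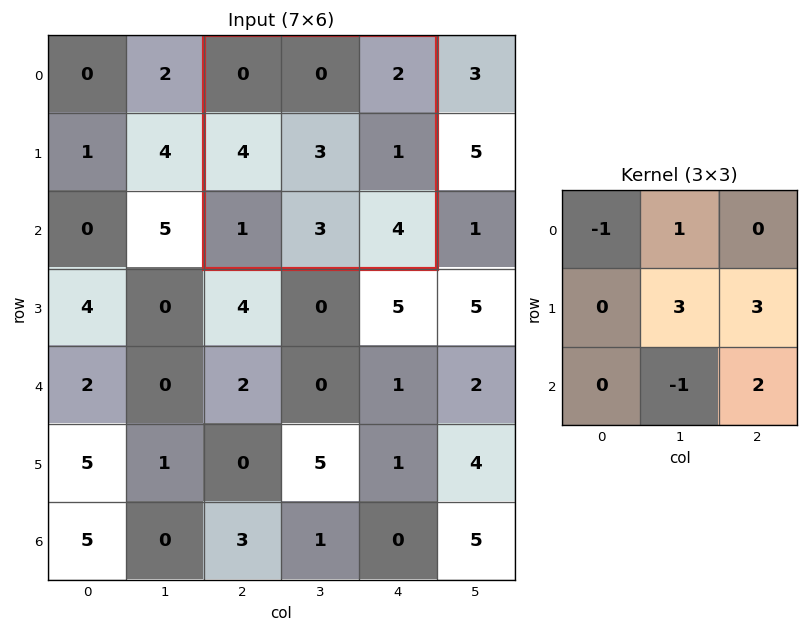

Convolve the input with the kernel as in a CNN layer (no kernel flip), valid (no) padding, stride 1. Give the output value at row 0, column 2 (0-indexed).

The receptive field on the input at this output position is [0 0 2 / 4 3 1 / 1 3 4]. Elementwise product with the kernel and sum: 0·-1 + 0·1 + 3·3 + 1·3 + 3·-1 + 4·2.

17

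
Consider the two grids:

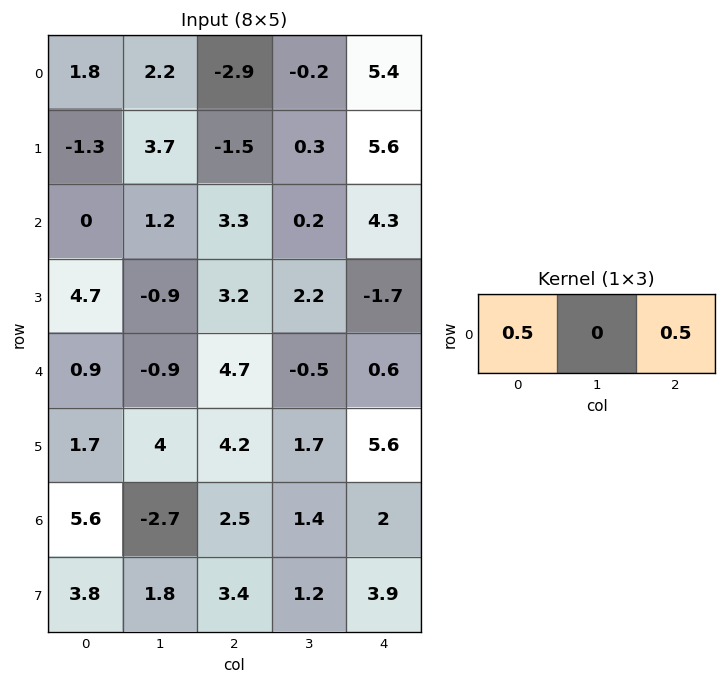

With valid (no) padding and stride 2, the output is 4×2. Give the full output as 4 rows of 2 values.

-0.55 1.25
1.65 3.8
2.8 2.65
4.05 2.25

Output[0,0]: The receptive field on the input at this output position is [1.8 2.2 -2.9]. Elementwise product with the kernel and sum: 1.8·0.5 + -2.9·0.5.
Output[0,1]: The receptive field on the input at this output position is [-2.9 -0.2 5.4]. Elementwise product with the kernel and sum: -2.9·0.5 + 5.4·0.5.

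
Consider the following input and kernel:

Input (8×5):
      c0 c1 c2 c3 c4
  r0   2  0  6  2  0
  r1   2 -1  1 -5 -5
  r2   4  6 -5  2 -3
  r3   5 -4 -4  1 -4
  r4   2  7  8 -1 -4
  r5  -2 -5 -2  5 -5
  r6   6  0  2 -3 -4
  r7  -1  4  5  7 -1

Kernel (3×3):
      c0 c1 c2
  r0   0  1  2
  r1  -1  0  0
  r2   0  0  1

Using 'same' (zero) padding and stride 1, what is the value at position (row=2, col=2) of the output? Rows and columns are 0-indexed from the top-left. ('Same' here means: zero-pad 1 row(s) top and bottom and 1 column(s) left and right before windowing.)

The receptive field on the zero-padded input at this output position is [-1 1 -5 / 6 -5 2 / -4 -4 1]. Elementwise product with the kernel and sum: 1·1 + -5·2 + 6·-1 + 1·1.

-14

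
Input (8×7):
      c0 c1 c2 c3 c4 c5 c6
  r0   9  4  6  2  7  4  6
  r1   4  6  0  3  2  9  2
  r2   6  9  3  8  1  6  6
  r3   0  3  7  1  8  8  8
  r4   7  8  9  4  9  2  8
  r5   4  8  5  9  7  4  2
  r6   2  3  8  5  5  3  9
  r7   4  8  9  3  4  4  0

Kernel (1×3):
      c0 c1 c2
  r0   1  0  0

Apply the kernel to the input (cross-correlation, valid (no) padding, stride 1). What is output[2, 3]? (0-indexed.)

The receptive field on the input at this output position is [8 1 6]. Elementwise product with the kernel and sum: 8·1.

8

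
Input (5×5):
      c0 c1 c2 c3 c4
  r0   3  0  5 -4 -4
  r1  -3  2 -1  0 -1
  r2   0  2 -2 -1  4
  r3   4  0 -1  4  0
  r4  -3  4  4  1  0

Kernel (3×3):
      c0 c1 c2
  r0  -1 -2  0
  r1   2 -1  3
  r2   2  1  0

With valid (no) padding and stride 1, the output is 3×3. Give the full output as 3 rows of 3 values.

Output[0,0]: The receptive field on the input at this output position is [3 0 5 / -3 2 -1 / 0 2 -2]. Elementwise product with the kernel and sum: 3·-1 + 0·-2 + -3·2 + 2·-1 + -1·3 + 0·2 + 2·1.
Output[0,1]: The receptive field on the input at this output position is [0 5 -4 / 2 -1 0 / 2 -2 -1]. Elementwise product with the kernel and sum: 0·-1 + 5·-2 + 2·2 + -1·-1 + 0·3 + 2·2 + -2·1.

-12 -3 -7
-1 2 12
-1 27 7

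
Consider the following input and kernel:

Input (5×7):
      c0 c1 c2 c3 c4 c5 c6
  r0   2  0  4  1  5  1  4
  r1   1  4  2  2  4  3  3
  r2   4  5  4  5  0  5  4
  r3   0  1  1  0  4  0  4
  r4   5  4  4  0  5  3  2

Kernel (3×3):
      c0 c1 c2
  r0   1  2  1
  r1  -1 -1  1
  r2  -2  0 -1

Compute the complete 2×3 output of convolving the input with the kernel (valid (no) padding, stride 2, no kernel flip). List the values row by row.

Output[0,0]: The receptive field on the input at this output position is [2 0 4 / 1 4 2 / 4 5 4]. Elementwise product with the kernel and sum: 2·1 + 0·2 + 4·1 + 1·-1 + 4·-1 + 2·1 + 4·-2 + 4·-1.
Output[0,1]: The receptive field on the input at this output position is [4 1 5 / 2 2 4 / 4 5 0]. Elementwise product with the kernel and sum: 4·1 + 1·2 + 5·1 + 2·-1 + 2·-1 + 4·1 + 4·-2 + 0·-1.

-9 3 3
4 4 2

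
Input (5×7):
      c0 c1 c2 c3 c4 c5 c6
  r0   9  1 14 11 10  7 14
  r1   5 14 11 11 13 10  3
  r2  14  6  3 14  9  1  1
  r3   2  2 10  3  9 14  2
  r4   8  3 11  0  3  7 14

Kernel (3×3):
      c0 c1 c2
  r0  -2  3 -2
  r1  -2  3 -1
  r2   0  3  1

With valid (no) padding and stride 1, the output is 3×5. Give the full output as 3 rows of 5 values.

-1 35 34 29 -22
13 -1 30 36 26
-4 25 1 20 40

Output[0,0]: The receptive field on the input at this output position is [9 1 14 / 5 14 11 / 14 6 3]. Elementwise product with the kernel and sum: 9·-2 + 1·3 + 14·-2 + 5·-2 + 14·3 + 11·-1 + 6·3 + 3·1.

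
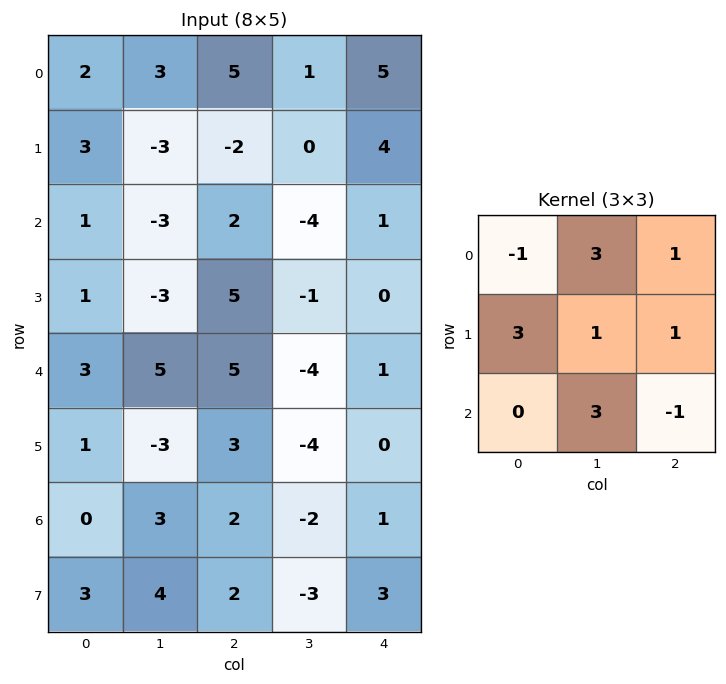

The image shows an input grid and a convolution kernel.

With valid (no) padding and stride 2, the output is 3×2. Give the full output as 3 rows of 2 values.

Output[0,0]: The receptive field on the input at this output position is [2 3 5 / 3 -3 -2 / 1 -3 2]. Elementwise product with the kernel and sum: 2·-1 + 3·3 + 5·1 + 3·3 + -3·1 + -2·1 + -3·3 + 2·-1.
Output[0,1]: The receptive field on the input at this output position is [5 1 5 / -2 0 4 / 2 -4 1]. Elementwise product with the kernel and sum: 5·-1 + 1·3 + 5·1 + -2·3 + 0·1 + 4·1 + -4·3 + 1·-1.

5 -12
7 -12
27 -18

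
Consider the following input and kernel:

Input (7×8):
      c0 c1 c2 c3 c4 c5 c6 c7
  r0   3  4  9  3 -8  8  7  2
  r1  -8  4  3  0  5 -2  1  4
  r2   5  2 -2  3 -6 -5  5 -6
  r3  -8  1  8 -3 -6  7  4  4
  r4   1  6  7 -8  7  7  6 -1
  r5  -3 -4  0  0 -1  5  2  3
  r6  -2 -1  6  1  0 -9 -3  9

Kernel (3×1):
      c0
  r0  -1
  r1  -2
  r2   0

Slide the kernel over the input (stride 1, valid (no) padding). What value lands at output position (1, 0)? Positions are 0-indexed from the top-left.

-2

The receptive field on the input at this output position is [-8 / 5 / -8]. Elementwise product with the kernel and sum: -8·-1 + 5·-2.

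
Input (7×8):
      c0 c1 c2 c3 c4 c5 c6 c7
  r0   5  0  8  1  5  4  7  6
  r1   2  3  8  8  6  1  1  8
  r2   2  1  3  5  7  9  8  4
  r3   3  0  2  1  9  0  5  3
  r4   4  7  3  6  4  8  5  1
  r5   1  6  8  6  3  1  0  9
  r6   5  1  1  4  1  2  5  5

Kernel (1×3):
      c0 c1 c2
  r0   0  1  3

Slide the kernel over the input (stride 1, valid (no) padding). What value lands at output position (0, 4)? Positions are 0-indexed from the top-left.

25

The receptive field on the input at this output position is [5 4 7]. Elementwise product with the kernel and sum: 4·1 + 7·3.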